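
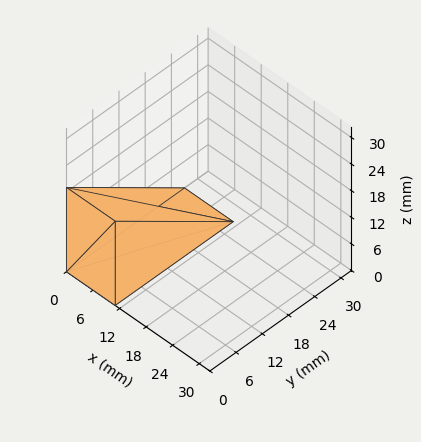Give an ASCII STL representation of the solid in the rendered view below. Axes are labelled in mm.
Reading the render: the shape is a wedge (ramp): 11 × 27 mm base, rising to 19 mm along the y=0 edge and sloping linearly to z=0 at y=27 (dimensions read to the nearest mm from the axis ticks). For the STL, each face is triangulated and given an outward normal.

solid part
  facet normal 0.0000 0.0000 -1.0000
    outer loop
      vertex 11.0 27.0 0.0
      vertex 11.0 0.0 0.0
      vertex 0.0 0.0 0.0
    endloop
  endfacet
  facet normal 0.0000 0.0000 -1.0000
    outer loop
      vertex 0.0 27.0 0.0
      vertex 11.0 27.0 0.0
      vertex 0.0 0.0 0.0
    endloop
  endfacet
  facet normal 0.0000 -1.0000 0.0000
    outer loop
      vertex 0.0 0.0 0.0
      vertex 11.0 0.0 0.0
      vertex 11.0 0.0 19.0
    endloop
  endfacet
  facet normal 0.0000 -1.0000 0.0000
    outer loop
      vertex 0.0 0.0 0.0
      vertex 11.0 0.0 19.0
      vertex 0.0 0.0 19.0
    endloop
  endfacet
  facet normal 0.0000 0.5755 0.8178
    outer loop
      vertex 0.0 0.0 19.0
      vertex 11.0 0.0 19.0
      vertex 11.0 27.0 0.0
    endloop
  endfacet
  facet normal 0.0000 0.5755 0.8178
    outer loop
      vertex 0.0 0.0 19.0
      vertex 11.0 27.0 0.0
      vertex 0.0 27.0 0.0
    endloop
  endfacet
  facet normal -1.0000 0.0000 0.0000
    outer loop
      vertex 0.0 0.0 19.0
      vertex 0.0 27.0 0.0
      vertex 0.0 0.0 0.0
    endloop
  endfacet
  facet normal 1.0000 0.0000 0.0000
    outer loop
      vertex 11.0 0.0 0.0
      vertex 11.0 27.0 0.0
      vertex 11.0 0.0 19.0
    endloop
  endfacet
endsolid part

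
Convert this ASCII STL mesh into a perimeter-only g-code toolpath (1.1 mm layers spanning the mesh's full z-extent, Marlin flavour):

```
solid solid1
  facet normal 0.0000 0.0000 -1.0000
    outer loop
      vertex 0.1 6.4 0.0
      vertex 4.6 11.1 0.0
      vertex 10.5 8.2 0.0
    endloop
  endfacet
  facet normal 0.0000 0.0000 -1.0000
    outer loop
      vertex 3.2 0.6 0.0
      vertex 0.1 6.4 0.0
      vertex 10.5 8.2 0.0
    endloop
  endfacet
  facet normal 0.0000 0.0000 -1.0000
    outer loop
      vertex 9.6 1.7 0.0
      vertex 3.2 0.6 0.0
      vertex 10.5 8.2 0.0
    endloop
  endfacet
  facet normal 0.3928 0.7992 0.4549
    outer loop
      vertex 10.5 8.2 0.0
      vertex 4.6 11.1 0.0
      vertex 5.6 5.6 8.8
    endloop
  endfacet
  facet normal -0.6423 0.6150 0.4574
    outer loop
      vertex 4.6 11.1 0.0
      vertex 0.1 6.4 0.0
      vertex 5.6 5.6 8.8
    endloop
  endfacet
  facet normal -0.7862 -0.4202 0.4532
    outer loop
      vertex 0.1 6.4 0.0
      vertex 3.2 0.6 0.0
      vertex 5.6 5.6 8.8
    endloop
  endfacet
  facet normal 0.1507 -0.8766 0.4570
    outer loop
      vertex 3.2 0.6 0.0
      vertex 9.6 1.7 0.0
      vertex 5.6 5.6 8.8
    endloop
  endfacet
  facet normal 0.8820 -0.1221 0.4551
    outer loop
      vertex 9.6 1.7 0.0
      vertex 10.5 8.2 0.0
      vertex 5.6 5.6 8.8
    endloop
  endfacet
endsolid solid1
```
; perimeter-only toolpath
G21 ; units = mm
G90 ; absolute positioning
G28 ; home
; layer 1
G0 Z1.1
G0 X9.9 Y7.9
G1 X4.7 Y10.4
G1 X0.8 Y6.3
G1 X3.5 Y1.2
G1 X9.1 Y2.2
G1 X9.9 Y7.9
; layer 2
G0 Z2.2
G0 X9.3 Y7.5
G1 X4.8 Y9.7
G1 X1.5 Y6.2
G1 X3.8 Y1.8
G1 X8.6 Y2.7
G1 X9.3 Y7.5
; layer 3
G0 Z3.3
G0 X8.7 Y7.2
G1 X5.0 Y9.0
G1 X2.2 Y6.1
G1 X4.1 Y2.5
G1 X8.1 Y3.2
G1 X8.7 Y7.2
; layer 4
G0 Z4.4
G0 X8.1 Y6.9
G1 X5.1 Y8.3
G1 X2.8 Y6.0
G1 X4.4 Y3.1
G1 X7.6 Y3.6
G1 X8.1 Y6.9
; layer 5
G0 Z5.5
G0 X7.4 Y6.6
G1 X5.2 Y7.7
G1 X3.5 Y5.9
G1 X4.7 Y3.7
G1 X7.1 Y4.1
G1 X7.4 Y6.6
; layer 6
G0 Z6.6
G0 X6.8 Y6.2
G1 X5.3 Y7.0
G1 X4.2 Y5.8
G1 X5.0 Y4.3
G1 X6.6 Y4.6
G1 X6.8 Y6.2
; layer 7
G0 Z7.7
G0 X6.2 Y5.9
G1 X5.5 Y6.3
G1 X4.9 Y5.7
G1 X5.3 Y5.0
G1 X6.1 Y5.1
G1 X6.2 Y5.9
M2 ; end

The solid is a regular 5-sided pyramid, base circumscribed radius ≈ 5.6 mm, apex at z ≈ 8.8 mm. Slicing at Δz = 1.1 mm — 8 equal slices spanning the solid's height, so layer i sits at z = i·h/8 — gives 7 non-empty perimeters. Each is a 5-segment closed polygon; G0 lifts to the layer z and rapids to the start vertex, then G1 traces the edges. The cross-section shrinks linearly with z (the slice at the apex is degenerate and omitted).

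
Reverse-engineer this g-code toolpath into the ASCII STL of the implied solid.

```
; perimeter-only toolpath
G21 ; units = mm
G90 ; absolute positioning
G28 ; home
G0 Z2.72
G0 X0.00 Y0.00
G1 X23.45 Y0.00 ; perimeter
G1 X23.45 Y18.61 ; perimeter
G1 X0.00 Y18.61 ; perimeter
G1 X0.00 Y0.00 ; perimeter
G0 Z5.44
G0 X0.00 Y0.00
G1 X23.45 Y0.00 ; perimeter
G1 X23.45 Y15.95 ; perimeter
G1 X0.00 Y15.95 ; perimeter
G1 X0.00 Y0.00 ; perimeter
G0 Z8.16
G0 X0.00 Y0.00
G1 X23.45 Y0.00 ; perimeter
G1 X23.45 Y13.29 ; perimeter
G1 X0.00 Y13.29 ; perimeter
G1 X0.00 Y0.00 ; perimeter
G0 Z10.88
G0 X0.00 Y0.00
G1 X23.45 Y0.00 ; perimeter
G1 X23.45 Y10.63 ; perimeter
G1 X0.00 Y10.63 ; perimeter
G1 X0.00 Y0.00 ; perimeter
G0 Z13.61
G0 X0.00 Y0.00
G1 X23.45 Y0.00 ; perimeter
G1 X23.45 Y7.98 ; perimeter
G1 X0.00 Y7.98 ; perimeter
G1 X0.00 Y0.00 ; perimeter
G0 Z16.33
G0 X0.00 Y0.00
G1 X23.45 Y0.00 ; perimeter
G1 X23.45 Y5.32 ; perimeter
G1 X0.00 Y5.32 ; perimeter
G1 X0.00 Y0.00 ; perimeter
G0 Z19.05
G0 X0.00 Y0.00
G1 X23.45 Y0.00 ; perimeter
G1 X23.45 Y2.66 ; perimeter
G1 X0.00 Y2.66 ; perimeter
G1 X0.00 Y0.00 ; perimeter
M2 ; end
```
solid part
  facet normal 0.0000 0.0000 -1.0000
    outer loop
      vertex 23.45 21.27 0.00
      vertex 23.45 0.00 0.00
      vertex 0.00 0.00 0.00
    endloop
  endfacet
  facet normal 0.0000 0.0000 -1.0000
    outer loop
      vertex 0.00 21.27 0.00
      vertex 23.45 21.27 0.00
      vertex 0.00 0.00 0.00
    endloop
  endfacet
  facet normal 0.0000 -1.0000 0.0000
    outer loop
      vertex 0.00 0.00 0.00
      vertex 23.45 0.00 0.00
      vertex 23.45 0.00 21.77
    endloop
  endfacet
  facet normal 0.0000 -1.0000 0.0000
    outer loop
      vertex 0.00 0.00 0.00
      vertex 23.45 0.00 21.77
      vertex 0.00 0.00 21.77
    endloop
  endfacet
  facet normal 0.0000 0.7153 0.6988
    outer loop
      vertex 0.00 0.00 21.77
      vertex 23.45 0.00 21.77
      vertex 23.45 21.27 0.00
    endloop
  endfacet
  facet normal 0.0000 0.7153 0.6988
    outer loop
      vertex 0.00 0.00 21.77
      vertex 23.45 21.27 0.00
      vertex 0.00 21.27 0.00
    endloop
  endfacet
  facet normal -1.0000 0.0000 0.0000
    outer loop
      vertex 0.00 0.00 21.77
      vertex 0.00 21.27 0.00
      vertex 0.00 0.00 0.00
    endloop
  endfacet
  facet normal 1.0000 0.0000 0.0000
    outer loop
      vertex 23.45 0.00 0.00
      vertex 23.45 21.27 0.00
      vertex 23.45 0.00 21.77
    endloop
  endfacet
endsolid part

The G0 Z moves step by Δz≈2.72 mm. The G1 loops shrink linearly with z, so the solid tapers from its base footprint up to z≈21.8. Closing with a flat bottom cap and the tapered top and triangulating gives 8 facets — a wedge (ramp): 23.4 × 21.3 mm base, rising to 21.8 mm along the y=0 edge and sloping linearly to z=0 at y=21.3.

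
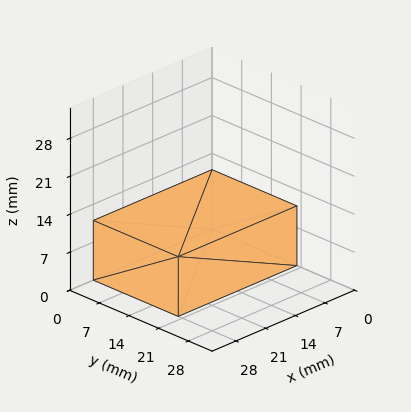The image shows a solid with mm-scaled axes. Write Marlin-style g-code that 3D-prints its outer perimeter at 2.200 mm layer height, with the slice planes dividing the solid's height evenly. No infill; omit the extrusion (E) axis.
Reading the render: the shape is a rectangular box, roughly 28 × 20 mm footprint and 11 mm tall (dimensions read to the nearest mm from the axis ticks). For the g-code, the solid's height is divided into equal slices at the stated Δz and each level perimeter traced with G1 moves after a G0 lift.

; perimeter-only toolpath
G21 ; units = mm
G90 ; absolute positioning
G28 ; home
; layer 1
G0 Z2.200
G0 X0.000 Y0.000
G1 X28.000 Y0.000
G1 X28.000 Y20.000
G1 X0.000 Y20.000
G1 X0.000 Y0.000
; layer 2
G0 Z4.400
G0 X0.000 Y0.000
G1 X28.000 Y0.000
G1 X28.000 Y20.000
G1 X0.000 Y20.000
G1 X0.000 Y0.000
; layer 3
G0 Z6.600
G0 X0.000 Y0.000
G1 X28.000 Y0.000
G1 X28.000 Y20.000
G1 X0.000 Y20.000
G1 X0.000 Y0.000
; layer 4
G0 Z8.800
G0 X0.000 Y0.000
G1 X28.000 Y0.000
G1 X28.000 Y20.000
G1 X0.000 Y20.000
G1 X0.000 Y0.000
; layer 5
G0 Z11.000
G0 X0.000 Y0.000
G1 X28.000 Y0.000
G1 X28.000 Y20.000
G1 X0.000 Y20.000
G1 X0.000 Y0.000
M2 ; end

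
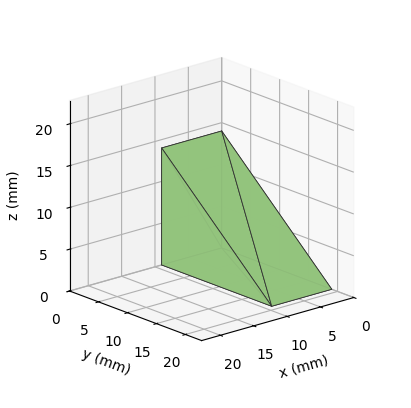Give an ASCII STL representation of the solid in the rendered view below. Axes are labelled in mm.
Reading the render: the shape is a wedge (ramp): 9 × 19 mm base, rising to 14 mm along the y=0 edge and sloping linearly to z=0 at y=19 (dimensions read to the nearest mm from the axis ticks). For the STL, each face is triangulated and given an outward normal.

solid part
  facet normal 0.0000 0.0000 -1.0000
    outer loop
      vertex 9.00 19.00 0.00
      vertex 9.00 0.00 0.00
      vertex 0.00 0.00 0.00
    endloop
  endfacet
  facet normal 0.0000 0.0000 -1.0000
    outer loop
      vertex 0.00 19.00 0.00
      vertex 9.00 19.00 0.00
      vertex 0.00 0.00 0.00
    endloop
  endfacet
  facet normal 0.0000 -1.0000 0.0000
    outer loop
      vertex 0.00 0.00 0.00
      vertex 9.00 0.00 0.00
      vertex 9.00 0.00 14.00
    endloop
  endfacet
  facet normal 0.0000 -1.0000 0.0000
    outer loop
      vertex 0.00 0.00 0.00
      vertex 9.00 0.00 14.00
      vertex 0.00 0.00 14.00
    endloop
  endfacet
  facet normal 0.0000 0.5932 0.8051
    outer loop
      vertex 0.00 0.00 14.00
      vertex 9.00 0.00 14.00
      vertex 9.00 19.00 0.00
    endloop
  endfacet
  facet normal 0.0000 0.5932 0.8051
    outer loop
      vertex 0.00 0.00 14.00
      vertex 9.00 19.00 0.00
      vertex 0.00 19.00 0.00
    endloop
  endfacet
  facet normal -1.0000 0.0000 0.0000
    outer loop
      vertex 0.00 0.00 14.00
      vertex 0.00 19.00 0.00
      vertex 0.00 0.00 0.00
    endloop
  endfacet
  facet normal 1.0000 0.0000 0.0000
    outer loop
      vertex 9.00 0.00 0.00
      vertex 9.00 19.00 0.00
      vertex 9.00 0.00 14.00
    endloop
  endfacet
endsolid part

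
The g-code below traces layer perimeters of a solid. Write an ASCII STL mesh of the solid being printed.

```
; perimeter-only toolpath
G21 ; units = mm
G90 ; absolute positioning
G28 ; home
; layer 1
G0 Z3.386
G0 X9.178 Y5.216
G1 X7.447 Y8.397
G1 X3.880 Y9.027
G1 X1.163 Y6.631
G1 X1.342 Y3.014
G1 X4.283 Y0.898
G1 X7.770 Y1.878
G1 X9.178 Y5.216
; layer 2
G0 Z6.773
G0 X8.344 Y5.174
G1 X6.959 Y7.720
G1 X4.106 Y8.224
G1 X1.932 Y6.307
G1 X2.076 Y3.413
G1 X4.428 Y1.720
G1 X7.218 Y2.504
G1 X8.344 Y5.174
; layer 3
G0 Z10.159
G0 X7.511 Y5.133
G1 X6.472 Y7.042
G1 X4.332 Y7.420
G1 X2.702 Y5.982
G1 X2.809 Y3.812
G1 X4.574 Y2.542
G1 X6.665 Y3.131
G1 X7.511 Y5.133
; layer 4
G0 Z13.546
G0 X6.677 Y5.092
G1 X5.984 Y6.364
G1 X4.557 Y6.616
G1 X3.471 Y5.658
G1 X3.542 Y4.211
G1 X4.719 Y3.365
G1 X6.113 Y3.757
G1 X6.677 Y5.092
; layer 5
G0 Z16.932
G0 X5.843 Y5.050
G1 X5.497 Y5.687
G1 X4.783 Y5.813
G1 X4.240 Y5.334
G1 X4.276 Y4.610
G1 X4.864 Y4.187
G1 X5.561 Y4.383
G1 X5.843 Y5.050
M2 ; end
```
solid part
  facet normal 0.0000 0.0000 -1.0000
    outer loop
      vertex 3.654 9.831 0.000
      vertex 7.934 9.075 0.000
      vertex 10.012 5.257 0.000
    endloop
  endfacet
  facet normal 0.0000 0.0000 -1.0000
    outer loop
      vertex 0.394 6.956 0.000
      vertex 3.654 9.831 0.000
      vertex 10.012 5.257 0.000
    endloop
  endfacet
  facet normal 0.0000 0.0000 -1.0000
    outer loop
      vertex 0.609 2.615 0.000
      vertex 0.394 6.956 0.000
      vertex 10.012 5.257 0.000
    endloop
  endfacet
  facet normal 0.0000 0.0000 -1.0000
    outer loop
      vertex 4.138 0.076 0.000
      vertex 0.609 2.615 0.000
      vertex 10.012 5.257 0.000
    endloop
  endfacet
  facet normal 0.0000 0.0000 -1.0000
    outer loop
      vertex 8.322 1.252 0.000
      vertex 4.138 0.076 0.000
      vertex 10.012 5.257 0.000
    endloop
  endfacet
  facet normal 0.8574 0.4667 0.2168
    outer loop
      vertex 10.012 5.257 0.000
      vertex 7.934 9.075 0.000
      vertex 5.009 5.009 20.319
    endloop
  endfacet
  facet normal 0.1698 0.9613 0.2168
    outer loop
      vertex 7.934 9.075 0.000
      vertex 3.654 9.831 0.000
      vertex 5.009 5.009 20.319
    endloop
  endfacet
  facet normal -0.6457 0.7322 0.2168
    outer loop
      vertex 3.654 9.831 0.000
      vertex 0.394 6.956 0.000
      vertex 5.009 5.009 20.319
    endloop
  endfacet
  facet normal -0.9750 -0.0483 0.2168
    outer loop
      vertex 0.394 6.956 0.000
      vertex 0.609 2.615 0.000
      vertex 5.009 5.009 20.319
    endloop
  endfacet
  facet normal -0.5701 -0.7924 0.2168
    outer loop
      vertex 0.609 2.615 0.000
      vertex 4.138 0.076 0.000
      vertex 5.009 5.009 20.319
    endloop
  endfacet
  facet normal 0.2641 -0.9398 0.2168
    outer loop
      vertex 4.138 0.076 0.000
      vertex 8.322 1.252 0.000
      vertex 5.009 5.009 20.319
    endloop
  endfacet
  facet normal 0.8994 -0.3795 0.2168
    outer loop
      vertex 8.322 1.252 0.000
      vertex 10.012 5.257 0.000
      vertex 5.009 5.009 20.319
    endloop
  endfacet
endsolid part

The G0 Z moves step by Δz≈3.386 mm. The G1 loops shrink linearly with z, so the solid tapers from its base footprint up to z≈20.3. Closing with a flat bottom cap and the tapered top and triangulating gives 12 facets — a regular 7-sided pyramid, base circumscribed radius ≈ 5.01 mm, apex at z ≈ 20.3 mm.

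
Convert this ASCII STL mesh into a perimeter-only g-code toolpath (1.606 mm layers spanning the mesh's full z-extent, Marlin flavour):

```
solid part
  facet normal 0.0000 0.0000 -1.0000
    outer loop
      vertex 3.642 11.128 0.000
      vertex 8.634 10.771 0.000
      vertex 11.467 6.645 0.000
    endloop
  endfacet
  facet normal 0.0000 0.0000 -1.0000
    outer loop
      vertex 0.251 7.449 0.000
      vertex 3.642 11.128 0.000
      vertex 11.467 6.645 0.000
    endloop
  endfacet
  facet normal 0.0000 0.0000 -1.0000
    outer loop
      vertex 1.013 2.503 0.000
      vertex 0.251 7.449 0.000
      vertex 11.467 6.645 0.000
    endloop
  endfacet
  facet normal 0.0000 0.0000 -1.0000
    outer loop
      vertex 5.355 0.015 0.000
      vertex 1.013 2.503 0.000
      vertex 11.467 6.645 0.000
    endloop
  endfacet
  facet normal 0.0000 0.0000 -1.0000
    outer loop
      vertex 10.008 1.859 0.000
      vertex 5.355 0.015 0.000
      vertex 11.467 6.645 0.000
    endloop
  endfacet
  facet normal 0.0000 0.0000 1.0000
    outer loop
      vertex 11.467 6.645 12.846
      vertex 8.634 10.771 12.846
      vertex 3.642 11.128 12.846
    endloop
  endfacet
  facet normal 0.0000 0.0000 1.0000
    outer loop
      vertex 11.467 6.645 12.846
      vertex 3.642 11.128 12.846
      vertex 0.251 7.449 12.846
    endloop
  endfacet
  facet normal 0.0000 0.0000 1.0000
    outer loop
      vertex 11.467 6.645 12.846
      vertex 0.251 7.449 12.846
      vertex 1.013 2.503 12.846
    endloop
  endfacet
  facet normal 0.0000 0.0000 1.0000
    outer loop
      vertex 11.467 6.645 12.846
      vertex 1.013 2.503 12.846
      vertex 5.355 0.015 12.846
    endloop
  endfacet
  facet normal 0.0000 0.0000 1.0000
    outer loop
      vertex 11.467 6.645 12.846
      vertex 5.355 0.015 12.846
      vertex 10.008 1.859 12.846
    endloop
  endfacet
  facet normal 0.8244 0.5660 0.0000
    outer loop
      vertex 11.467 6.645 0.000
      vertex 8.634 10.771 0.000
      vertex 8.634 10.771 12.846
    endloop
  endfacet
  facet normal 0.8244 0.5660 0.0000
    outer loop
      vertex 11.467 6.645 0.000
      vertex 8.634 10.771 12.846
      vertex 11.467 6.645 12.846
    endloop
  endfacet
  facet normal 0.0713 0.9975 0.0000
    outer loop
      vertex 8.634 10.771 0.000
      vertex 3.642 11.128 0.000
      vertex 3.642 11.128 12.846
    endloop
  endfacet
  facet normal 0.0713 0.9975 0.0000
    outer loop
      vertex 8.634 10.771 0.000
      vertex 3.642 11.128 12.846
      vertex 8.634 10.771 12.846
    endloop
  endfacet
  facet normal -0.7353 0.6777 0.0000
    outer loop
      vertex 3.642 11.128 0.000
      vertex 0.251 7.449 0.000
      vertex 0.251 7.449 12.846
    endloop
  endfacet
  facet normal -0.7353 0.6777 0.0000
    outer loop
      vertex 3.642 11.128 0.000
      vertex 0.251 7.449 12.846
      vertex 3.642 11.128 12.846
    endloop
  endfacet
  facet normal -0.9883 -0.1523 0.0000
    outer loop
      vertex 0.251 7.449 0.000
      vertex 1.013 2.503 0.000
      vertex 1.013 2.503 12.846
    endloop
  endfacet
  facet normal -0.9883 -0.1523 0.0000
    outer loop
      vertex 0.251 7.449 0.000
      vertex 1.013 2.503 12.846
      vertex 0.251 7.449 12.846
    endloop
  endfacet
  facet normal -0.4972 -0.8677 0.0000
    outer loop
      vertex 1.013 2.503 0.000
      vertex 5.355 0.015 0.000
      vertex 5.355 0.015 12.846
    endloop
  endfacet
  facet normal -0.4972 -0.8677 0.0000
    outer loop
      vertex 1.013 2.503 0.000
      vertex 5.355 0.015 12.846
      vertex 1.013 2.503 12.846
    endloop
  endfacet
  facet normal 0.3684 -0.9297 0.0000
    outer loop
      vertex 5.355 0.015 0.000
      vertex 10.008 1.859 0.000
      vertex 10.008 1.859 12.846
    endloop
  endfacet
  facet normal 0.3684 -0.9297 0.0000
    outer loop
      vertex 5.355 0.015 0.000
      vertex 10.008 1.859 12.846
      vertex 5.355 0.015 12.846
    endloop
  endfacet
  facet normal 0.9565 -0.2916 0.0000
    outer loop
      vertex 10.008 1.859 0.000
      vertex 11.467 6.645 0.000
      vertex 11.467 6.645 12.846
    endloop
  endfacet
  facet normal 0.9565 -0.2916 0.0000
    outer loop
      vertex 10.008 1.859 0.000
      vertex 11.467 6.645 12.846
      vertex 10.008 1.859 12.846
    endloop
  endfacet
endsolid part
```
; perimeter-only toolpath
G21 ; units = mm
G90 ; absolute positioning
G28 ; home
; layer 1
G0 Z1.606
G0 X11.467 Y6.645
G1 X8.634 Y10.771
G1 X3.642 Y11.128
G1 X0.251 Y7.449
G1 X1.013 Y2.503
G1 X5.355 Y0.015
G1 X10.008 Y1.859
G1 X11.467 Y6.645
; layer 2
G0 Z3.212
G0 X11.467 Y6.645
G1 X8.634 Y10.771
G1 X3.642 Y11.128
G1 X0.251 Y7.449
G1 X1.013 Y2.503
G1 X5.355 Y0.015
G1 X10.008 Y1.859
G1 X11.467 Y6.645
; layer 3
G0 Z4.817
G0 X11.467 Y6.645
G1 X8.634 Y10.771
G1 X3.642 Y11.128
G1 X0.251 Y7.449
G1 X1.013 Y2.503
G1 X5.355 Y0.015
G1 X10.008 Y1.859
G1 X11.467 Y6.645
; layer 4
G0 Z6.423
G0 X11.467 Y6.645
G1 X8.634 Y10.771
G1 X3.642 Y11.128
G1 X0.251 Y7.449
G1 X1.013 Y2.503
G1 X5.355 Y0.015
G1 X10.008 Y1.859
G1 X11.467 Y6.645
; layer 5
G0 Z8.029
G0 X11.467 Y6.645
G1 X8.634 Y10.771
G1 X3.642 Y11.128
G1 X0.251 Y7.449
G1 X1.013 Y2.503
G1 X5.355 Y0.015
G1 X10.008 Y1.859
G1 X11.467 Y6.645
; layer 6
G0 Z9.634
G0 X11.467 Y6.645
G1 X8.634 Y10.771
G1 X3.642 Y11.128
G1 X0.251 Y7.449
G1 X1.013 Y2.503
G1 X5.355 Y0.015
G1 X10.008 Y1.859
G1 X11.467 Y6.645
; layer 7
G0 Z11.240
G0 X11.467 Y6.645
G1 X8.634 Y10.771
G1 X3.642 Y11.128
G1 X0.251 Y7.449
G1 X1.013 Y2.503
G1 X5.355 Y0.015
G1 X10.008 Y1.859
G1 X11.467 Y6.645
; layer 8
G0 Z12.846
G0 X11.467 Y6.645
G1 X8.634 Y10.771
G1 X3.642 Y11.128
G1 X0.251 Y7.449
G1 X1.013 Y2.503
G1 X5.355 Y0.015
G1 X10.008 Y1.859
G1 X11.467 Y6.645
M2 ; end

The solid is a regular 7-sided prism (a cylinder approximated with 7 flat sides), circumscribed radius ≈ 5.77 mm, height ≈ 12.8 mm. Slicing at Δz = 1.606 mm — 8 equal slices spanning the solid's height, so layer i sits at z = i·h/8 — gives 8 non-empty perimeters. Each is a 7-segment closed polygon; G0 lifts to the layer z and rapids to the start vertex, then G1 traces the edges.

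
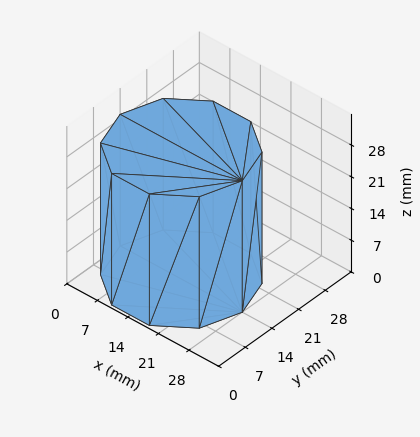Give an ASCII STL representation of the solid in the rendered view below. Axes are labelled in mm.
Reading the render: the shape is a regular 10-sided prism (a cylinder approximated with 10 flat sides), circumscribed radius ≈ 14 mm, height ≈ 29 mm (dimensions read to the nearest mm from the axis ticks). For the STL, each face is triangulated and given an outward normal.

solid part
  facet normal 0.0000 0.0000 -1.0000
    outer loop
      vertex 18.326 27.315 0.000
      vertex 25.326 22.229 0.000
      vertex 28.000 14.000 0.000
    endloop
  endfacet
  facet normal 0.0000 0.0000 -1.0000
    outer loop
      vertex 9.674 27.315 0.000
      vertex 18.326 27.315 0.000
      vertex 28.000 14.000 0.000
    endloop
  endfacet
  facet normal 0.0000 0.0000 -1.0000
    outer loop
      vertex 2.674 22.229 0.000
      vertex 9.674 27.315 0.000
      vertex 28.000 14.000 0.000
    endloop
  endfacet
  facet normal 0.0000 0.0000 -1.0000
    outer loop
      vertex 0.000 14.000 0.000
      vertex 2.674 22.229 0.000
      vertex 28.000 14.000 0.000
    endloop
  endfacet
  facet normal 0.0000 0.0000 -1.0000
    outer loop
      vertex 2.674 5.771 0.000
      vertex 0.000 14.000 0.000
      vertex 28.000 14.000 0.000
    endloop
  endfacet
  facet normal 0.0000 0.0000 -1.0000
    outer loop
      vertex 9.674 0.685 0.000
      vertex 2.674 5.771 0.000
      vertex 28.000 14.000 0.000
    endloop
  endfacet
  facet normal 0.0000 0.0000 -1.0000
    outer loop
      vertex 18.326 0.685 0.000
      vertex 9.674 0.685 0.000
      vertex 28.000 14.000 0.000
    endloop
  endfacet
  facet normal 0.0000 0.0000 -1.0000
    outer loop
      vertex 25.326 5.771 0.000
      vertex 18.326 0.685 0.000
      vertex 28.000 14.000 0.000
    endloop
  endfacet
  facet normal 0.0000 0.0000 1.0000
    outer loop
      vertex 28.000 14.000 29.000
      vertex 25.326 22.229 29.000
      vertex 18.326 27.315 29.000
    endloop
  endfacet
  facet normal 0.0000 0.0000 1.0000
    outer loop
      vertex 28.000 14.000 29.000
      vertex 18.326 27.315 29.000
      vertex 9.674 27.315 29.000
    endloop
  endfacet
  facet normal 0.0000 0.0000 1.0000
    outer loop
      vertex 28.000 14.000 29.000
      vertex 9.674 27.315 29.000
      vertex 2.674 22.229 29.000
    endloop
  endfacet
  facet normal 0.0000 0.0000 1.0000
    outer loop
      vertex 28.000 14.000 29.000
      vertex 2.674 22.229 29.000
      vertex 0.000 14.000 29.000
    endloop
  endfacet
  facet normal 0.0000 0.0000 1.0000
    outer loop
      vertex 28.000 14.000 29.000
      vertex 0.000 14.000 29.000
      vertex 2.674 5.771 29.000
    endloop
  endfacet
  facet normal 0.0000 0.0000 1.0000
    outer loop
      vertex 28.000 14.000 29.000
      vertex 2.674 5.771 29.000
      vertex 9.674 0.685 29.000
    endloop
  endfacet
  facet normal 0.0000 0.0000 1.0000
    outer loop
      vertex 28.000 14.000 29.000
      vertex 9.674 0.685 29.000
      vertex 18.326 0.685 29.000
    endloop
  endfacet
  facet normal 0.0000 0.0000 1.0000
    outer loop
      vertex 28.000 14.000 29.000
      vertex 18.326 0.685 29.000
      vertex 25.326 5.771 29.000
    endloop
  endfacet
  facet normal 0.9510 0.3090 0.0000
    outer loop
      vertex 28.000 14.000 0.000
      vertex 25.326 22.229 0.000
      vertex 25.326 22.229 29.000
    endloop
  endfacet
  facet normal 0.9510 0.3090 0.0000
    outer loop
      vertex 28.000 14.000 0.000
      vertex 25.326 22.229 29.000
      vertex 28.000 14.000 29.000
    endloop
  endfacet
  facet normal 0.5878 0.8090 0.0000
    outer loop
      vertex 25.326 22.229 0.000
      vertex 18.326 27.315 0.000
      vertex 18.326 27.315 29.000
    endloop
  endfacet
  facet normal 0.5878 0.8090 0.0000
    outer loop
      vertex 25.326 22.229 0.000
      vertex 18.326 27.315 29.000
      vertex 25.326 22.229 29.000
    endloop
  endfacet
  facet normal 0.0000 1.0000 0.0000
    outer loop
      vertex 18.326 27.315 0.000
      vertex 9.674 27.315 0.000
      vertex 9.674 27.315 29.000
    endloop
  endfacet
  facet normal 0.0000 1.0000 0.0000
    outer loop
      vertex 18.326 27.315 0.000
      vertex 9.674 27.315 29.000
      vertex 18.326 27.315 29.000
    endloop
  endfacet
  facet normal -0.5878 0.8090 0.0000
    outer loop
      vertex 9.674 27.315 0.000
      vertex 2.674 22.229 0.000
      vertex 2.674 22.229 29.000
    endloop
  endfacet
  facet normal -0.5878 0.8090 0.0000
    outer loop
      vertex 9.674 27.315 0.000
      vertex 2.674 22.229 29.000
      vertex 9.674 27.315 29.000
    endloop
  endfacet
  facet normal -0.9510 0.3090 0.0000
    outer loop
      vertex 2.674 22.229 0.000
      vertex 0.000 14.000 0.000
      vertex 0.000 14.000 29.000
    endloop
  endfacet
  facet normal -0.9510 0.3090 0.0000
    outer loop
      vertex 2.674 22.229 0.000
      vertex 0.000 14.000 29.000
      vertex 2.674 22.229 29.000
    endloop
  endfacet
  facet normal -0.9510 -0.3090 0.0000
    outer loop
      vertex 0.000 14.000 0.000
      vertex 2.674 5.771 0.000
      vertex 2.674 5.771 29.000
    endloop
  endfacet
  facet normal -0.9510 -0.3090 0.0000
    outer loop
      vertex 0.000 14.000 0.000
      vertex 2.674 5.771 29.000
      vertex 0.000 14.000 29.000
    endloop
  endfacet
  facet normal -0.5878 -0.8090 0.0000
    outer loop
      vertex 2.674 5.771 0.000
      vertex 9.674 0.685 0.000
      vertex 9.674 0.685 29.000
    endloop
  endfacet
  facet normal -0.5878 -0.8090 0.0000
    outer loop
      vertex 2.674 5.771 0.000
      vertex 9.674 0.685 29.000
      vertex 2.674 5.771 29.000
    endloop
  endfacet
  facet normal 0.0000 -1.0000 0.0000
    outer loop
      vertex 9.674 0.685 0.000
      vertex 18.326 0.685 0.000
      vertex 18.326 0.685 29.000
    endloop
  endfacet
  facet normal 0.0000 -1.0000 0.0000
    outer loop
      vertex 9.674 0.685 0.000
      vertex 18.326 0.685 29.000
      vertex 9.674 0.685 29.000
    endloop
  endfacet
  facet normal 0.5878 -0.8090 0.0000
    outer loop
      vertex 18.326 0.685 0.000
      vertex 25.326 5.771 0.000
      vertex 25.326 5.771 29.000
    endloop
  endfacet
  facet normal 0.5878 -0.8090 0.0000
    outer loop
      vertex 18.326 0.685 0.000
      vertex 25.326 5.771 29.000
      vertex 18.326 0.685 29.000
    endloop
  endfacet
  facet normal 0.9510 -0.3090 0.0000
    outer loop
      vertex 25.326 5.771 0.000
      vertex 28.000 14.000 0.000
      vertex 28.000 14.000 29.000
    endloop
  endfacet
  facet normal 0.9510 -0.3090 0.0000
    outer loop
      vertex 25.326 5.771 0.000
      vertex 28.000 14.000 29.000
      vertex 25.326 5.771 29.000
    endloop
  endfacet
endsolid part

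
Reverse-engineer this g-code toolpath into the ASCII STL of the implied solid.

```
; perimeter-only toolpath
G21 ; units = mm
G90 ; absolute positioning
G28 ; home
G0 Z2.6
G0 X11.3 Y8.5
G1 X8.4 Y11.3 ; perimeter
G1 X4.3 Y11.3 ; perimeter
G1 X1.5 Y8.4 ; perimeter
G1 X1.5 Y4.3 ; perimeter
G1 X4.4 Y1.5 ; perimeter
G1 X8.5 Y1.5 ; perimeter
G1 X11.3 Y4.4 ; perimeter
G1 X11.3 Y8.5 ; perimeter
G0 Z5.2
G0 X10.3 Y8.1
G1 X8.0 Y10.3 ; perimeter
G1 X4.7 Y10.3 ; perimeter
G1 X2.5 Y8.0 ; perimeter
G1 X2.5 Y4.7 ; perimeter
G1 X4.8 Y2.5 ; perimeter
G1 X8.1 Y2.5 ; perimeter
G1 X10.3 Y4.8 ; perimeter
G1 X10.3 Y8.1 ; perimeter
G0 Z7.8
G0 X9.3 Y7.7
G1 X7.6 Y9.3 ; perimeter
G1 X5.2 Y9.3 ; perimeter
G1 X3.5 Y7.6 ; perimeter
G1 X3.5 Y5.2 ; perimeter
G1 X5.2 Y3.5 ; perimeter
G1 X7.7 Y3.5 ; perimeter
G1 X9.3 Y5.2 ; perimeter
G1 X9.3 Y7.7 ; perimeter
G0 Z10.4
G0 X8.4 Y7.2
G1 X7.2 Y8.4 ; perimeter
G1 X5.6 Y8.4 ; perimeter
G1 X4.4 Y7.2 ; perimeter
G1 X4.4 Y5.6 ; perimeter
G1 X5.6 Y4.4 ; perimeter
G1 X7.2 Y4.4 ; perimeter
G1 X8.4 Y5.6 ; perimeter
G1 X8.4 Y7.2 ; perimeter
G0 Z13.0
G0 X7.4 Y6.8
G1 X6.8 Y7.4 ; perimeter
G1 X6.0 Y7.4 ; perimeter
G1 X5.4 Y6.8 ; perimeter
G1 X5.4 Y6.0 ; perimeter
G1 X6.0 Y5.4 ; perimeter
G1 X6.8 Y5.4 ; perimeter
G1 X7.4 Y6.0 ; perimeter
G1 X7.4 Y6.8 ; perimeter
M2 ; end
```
solid part
  facet normal 0.0000 0.0000 -1.0000
    outer loop
      vertex 3.9 12.3 0.0
      vertex 8.8 12.3 0.0
      vertex 12.3 8.9 0.0
    endloop
  endfacet
  facet normal 0.0000 0.0000 -1.0000
    outer loop
      vertex 0.5 8.8 0.0
      vertex 3.9 12.3 0.0
      vertex 12.3 8.9 0.0
    endloop
  endfacet
  facet normal 0.0000 0.0000 -1.0000
    outer loop
      vertex 0.5 3.9 0.0
      vertex 0.5 8.8 0.0
      vertex 12.3 8.9 0.0
    endloop
  endfacet
  facet normal 0.0000 0.0000 -1.0000
    outer loop
      vertex 4.0 0.5 0.0
      vertex 0.5 3.9 0.0
      vertex 12.3 8.9 0.0
    endloop
  endfacet
  facet normal 0.0000 0.0000 -1.0000
    outer loop
      vertex 8.9 0.5 0.0
      vertex 4.0 0.5 0.0
      vertex 12.3 8.9 0.0
    endloop
  endfacet
  facet normal 0.0000 0.0000 -1.0000
    outer loop
      vertex 12.3 4.0 0.0
      vertex 8.9 0.5 0.0
      vertex 12.3 8.9 0.0
    endloop
  endfacet
  facet normal 0.6517 0.6708 0.3540
    outer loop
      vertex 12.3 8.9 0.0
      vertex 8.8 12.3 0.0
      vertex 6.4 6.4 15.6
    endloop
  endfacet
  facet normal 0.0000 0.9353 0.3538
    outer loop
      vertex 8.8 12.3 0.0
      vertex 3.9 12.3 0.0
      vertex 6.4 6.4 15.6
    endloop
  endfacet
  facet normal -0.6708 0.6517 0.3540
    outer loop
      vertex 3.9 12.3 0.0
      vertex 0.5 8.8 0.0
      vertex 6.4 6.4 15.6
    endloop
  endfacet
  facet normal -0.9353 0.0000 0.3538
    outer loop
      vertex 0.5 8.8 0.0
      vertex 0.5 3.9 0.0
      vertex 6.4 6.4 15.6
    endloop
  endfacet
  facet normal -0.6517 -0.6708 0.3540
    outer loop
      vertex 0.5 3.9 0.0
      vertex 4.0 0.5 0.0
      vertex 6.4 6.4 15.6
    endloop
  endfacet
  facet normal 0.0000 -0.9353 0.3538
    outer loop
      vertex 4.0 0.5 0.0
      vertex 8.9 0.5 0.0
      vertex 6.4 6.4 15.6
    endloop
  endfacet
  facet normal 0.6708 -0.6517 0.3540
    outer loop
      vertex 8.9 0.5 0.0
      vertex 12.3 4.0 0.0
      vertex 6.4 6.4 15.6
    endloop
  endfacet
  facet normal 0.9353 0.0000 0.3538
    outer loop
      vertex 12.3 4.0 0.0
      vertex 12.3 8.9 0.0
      vertex 6.4 6.4 15.6
    endloop
  endfacet
endsolid part

The G0 Z moves step by Δz≈2.6 mm. The G1 loops shrink linearly with z, so the solid tapers from its base footprint up to z≈15.6. Closing with a flat bottom cap and the tapered top and triangulating gives 14 facets — a regular 8-sided pyramid, base circumscribed radius ≈ 6.4 mm, apex at z ≈ 15.6 mm.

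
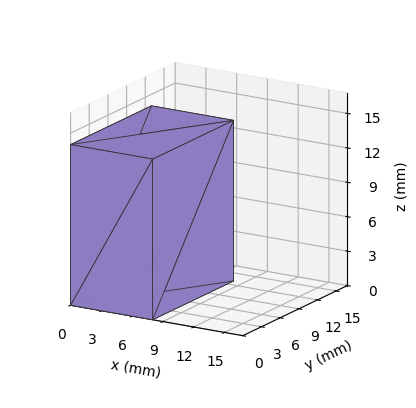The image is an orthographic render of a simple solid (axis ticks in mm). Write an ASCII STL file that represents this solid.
Reading the render: the shape is a rectangular box, roughly 8 × 13 mm footprint and 14 mm tall (dimensions read to the nearest mm from the axis ticks). For the STL, each face is triangulated and given an outward normal.

solid part
  facet normal 0.0000 0.0000 -1.0000
    outer loop
      vertex 8.00 13.00 0.00
      vertex 8.00 0.00 0.00
      vertex 0.00 0.00 0.00
    endloop
  endfacet
  facet normal 0.0000 0.0000 -1.0000
    outer loop
      vertex 0.00 13.00 0.00
      vertex 8.00 13.00 0.00
      vertex 0.00 0.00 0.00
    endloop
  endfacet
  facet normal 0.0000 0.0000 1.0000
    outer loop
      vertex 0.00 0.00 14.00
      vertex 8.00 0.00 14.00
      vertex 8.00 13.00 14.00
    endloop
  endfacet
  facet normal 0.0000 0.0000 1.0000
    outer loop
      vertex 0.00 0.00 14.00
      vertex 8.00 13.00 14.00
      vertex 0.00 13.00 14.00
    endloop
  endfacet
  facet normal 0.0000 -1.0000 0.0000
    outer loop
      vertex 0.00 0.00 0.00
      vertex 8.00 0.00 0.00
      vertex 8.00 0.00 14.00
    endloop
  endfacet
  facet normal 0.0000 -1.0000 0.0000
    outer loop
      vertex 0.00 0.00 0.00
      vertex 8.00 0.00 14.00
      vertex 0.00 0.00 14.00
    endloop
  endfacet
  facet normal 0.0000 1.0000 0.0000
    outer loop
      vertex 8.00 13.00 14.00
      vertex 8.00 13.00 0.00
      vertex 0.00 13.00 0.00
    endloop
  endfacet
  facet normal 0.0000 1.0000 0.0000
    outer loop
      vertex 0.00 13.00 14.00
      vertex 8.00 13.00 14.00
      vertex 0.00 13.00 0.00
    endloop
  endfacet
  facet normal -1.0000 0.0000 0.0000
    outer loop
      vertex 0.00 13.00 14.00
      vertex 0.00 13.00 0.00
      vertex 0.00 0.00 0.00
    endloop
  endfacet
  facet normal -1.0000 0.0000 0.0000
    outer loop
      vertex 0.00 0.00 14.00
      vertex 0.00 13.00 14.00
      vertex 0.00 0.00 0.00
    endloop
  endfacet
  facet normal 1.0000 0.0000 0.0000
    outer loop
      vertex 8.00 0.00 0.00
      vertex 8.00 13.00 0.00
      vertex 8.00 13.00 14.00
    endloop
  endfacet
  facet normal 1.0000 0.0000 0.0000
    outer loop
      vertex 8.00 0.00 0.00
      vertex 8.00 13.00 14.00
      vertex 8.00 0.00 14.00
    endloop
  endfacet
endsolid part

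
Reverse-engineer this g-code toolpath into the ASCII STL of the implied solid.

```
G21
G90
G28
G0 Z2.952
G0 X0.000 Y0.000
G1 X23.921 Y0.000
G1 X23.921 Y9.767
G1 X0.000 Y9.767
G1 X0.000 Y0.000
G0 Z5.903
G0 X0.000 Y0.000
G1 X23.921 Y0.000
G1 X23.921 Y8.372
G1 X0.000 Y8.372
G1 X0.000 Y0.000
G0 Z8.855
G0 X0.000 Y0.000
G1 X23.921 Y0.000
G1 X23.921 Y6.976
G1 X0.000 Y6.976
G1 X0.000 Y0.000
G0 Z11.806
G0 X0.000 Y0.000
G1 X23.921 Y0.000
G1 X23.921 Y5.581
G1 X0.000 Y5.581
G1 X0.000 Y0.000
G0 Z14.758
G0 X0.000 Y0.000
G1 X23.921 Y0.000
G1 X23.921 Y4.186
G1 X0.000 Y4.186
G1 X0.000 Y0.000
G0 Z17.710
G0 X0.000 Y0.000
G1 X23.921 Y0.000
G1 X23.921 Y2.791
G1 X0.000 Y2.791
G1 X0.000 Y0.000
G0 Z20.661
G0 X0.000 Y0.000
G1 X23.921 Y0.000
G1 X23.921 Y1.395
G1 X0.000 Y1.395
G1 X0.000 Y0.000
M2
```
solid part
  facet normal 0.0000 0.0000 -1.0000
    outer loop
      vertex 23.921 11.162 0.000
      vertex 23.921 0.000 0.000
      vertex 0.000 0.000 0.000
    endloop
  endfacet
  facet normal 0.0000 0.0000 -1.0000
    outer loop
      vertex 0.000 11.162 0.000
      vertex 23.921 11.162 0.000
      vertex 0.000 0.000 0.000
    endloop
  endfacet
  facet normal 0.0000 -1.0000 0.0000
    outer loop
      vertex 0.000 0.000 0.000
      vertex 23.921 0.000 0.000
      vertex 23.921 0.000 23.613
    endloop
  endfacet
  facet normal 0.0000 -1.0000 0.0000
    outer loop
      vertex 0.000 0.000 0.000
      vertex 23.921 0.000 23.613
      vertex 0.000 0.000 23.613
    endloop
  endfacet
  facet normal 0.0000 0.9041 0.4274
    outer loop
      vertex 0.000 0.000 23.613
      vertex 23.921 0.000 23.613
      vertex 23.921 11.162 0.000
    endloop
  endfacet
  facet normal 0.0000 0.9041 0.4274
    outer loop
      vertex 0.000 0.000 23.613
      vertex 23.921 11.162 0.000
      vertex 0.000 11.162 0.000
    endloop
  endfacet
  facet normal -1.0000 0.0000 0.0000
    outer loop
      vertex 0.000 0.000 23.613
      vertex 0.000 11.162 0.000
      vertex 0.000 0.000 0.000
    endloop
  endfacet
  facet normal 1.0000 0.0000 0.0000
    outer loop
      vertex 23.921 0.000 0.000
      vertex 23.921 11.162 0.000
      vertex 23.921 0.000 23.613
    endloop
  endfacet
endsolid part

The G0 Z moves step by Δz≈2.952 mm. The G1 loops shrink linearly with z, so the solid tapers from its base footprint up to z≈23.6. Closing with a flat bottom cap and the tapered top and triangulating gives 8 facets — a wedge (ramp): 23.9 × 11.2 mm base, rising to 23.6 mm along the y=0 edge and sloping linearly to z=0 at y=11.2.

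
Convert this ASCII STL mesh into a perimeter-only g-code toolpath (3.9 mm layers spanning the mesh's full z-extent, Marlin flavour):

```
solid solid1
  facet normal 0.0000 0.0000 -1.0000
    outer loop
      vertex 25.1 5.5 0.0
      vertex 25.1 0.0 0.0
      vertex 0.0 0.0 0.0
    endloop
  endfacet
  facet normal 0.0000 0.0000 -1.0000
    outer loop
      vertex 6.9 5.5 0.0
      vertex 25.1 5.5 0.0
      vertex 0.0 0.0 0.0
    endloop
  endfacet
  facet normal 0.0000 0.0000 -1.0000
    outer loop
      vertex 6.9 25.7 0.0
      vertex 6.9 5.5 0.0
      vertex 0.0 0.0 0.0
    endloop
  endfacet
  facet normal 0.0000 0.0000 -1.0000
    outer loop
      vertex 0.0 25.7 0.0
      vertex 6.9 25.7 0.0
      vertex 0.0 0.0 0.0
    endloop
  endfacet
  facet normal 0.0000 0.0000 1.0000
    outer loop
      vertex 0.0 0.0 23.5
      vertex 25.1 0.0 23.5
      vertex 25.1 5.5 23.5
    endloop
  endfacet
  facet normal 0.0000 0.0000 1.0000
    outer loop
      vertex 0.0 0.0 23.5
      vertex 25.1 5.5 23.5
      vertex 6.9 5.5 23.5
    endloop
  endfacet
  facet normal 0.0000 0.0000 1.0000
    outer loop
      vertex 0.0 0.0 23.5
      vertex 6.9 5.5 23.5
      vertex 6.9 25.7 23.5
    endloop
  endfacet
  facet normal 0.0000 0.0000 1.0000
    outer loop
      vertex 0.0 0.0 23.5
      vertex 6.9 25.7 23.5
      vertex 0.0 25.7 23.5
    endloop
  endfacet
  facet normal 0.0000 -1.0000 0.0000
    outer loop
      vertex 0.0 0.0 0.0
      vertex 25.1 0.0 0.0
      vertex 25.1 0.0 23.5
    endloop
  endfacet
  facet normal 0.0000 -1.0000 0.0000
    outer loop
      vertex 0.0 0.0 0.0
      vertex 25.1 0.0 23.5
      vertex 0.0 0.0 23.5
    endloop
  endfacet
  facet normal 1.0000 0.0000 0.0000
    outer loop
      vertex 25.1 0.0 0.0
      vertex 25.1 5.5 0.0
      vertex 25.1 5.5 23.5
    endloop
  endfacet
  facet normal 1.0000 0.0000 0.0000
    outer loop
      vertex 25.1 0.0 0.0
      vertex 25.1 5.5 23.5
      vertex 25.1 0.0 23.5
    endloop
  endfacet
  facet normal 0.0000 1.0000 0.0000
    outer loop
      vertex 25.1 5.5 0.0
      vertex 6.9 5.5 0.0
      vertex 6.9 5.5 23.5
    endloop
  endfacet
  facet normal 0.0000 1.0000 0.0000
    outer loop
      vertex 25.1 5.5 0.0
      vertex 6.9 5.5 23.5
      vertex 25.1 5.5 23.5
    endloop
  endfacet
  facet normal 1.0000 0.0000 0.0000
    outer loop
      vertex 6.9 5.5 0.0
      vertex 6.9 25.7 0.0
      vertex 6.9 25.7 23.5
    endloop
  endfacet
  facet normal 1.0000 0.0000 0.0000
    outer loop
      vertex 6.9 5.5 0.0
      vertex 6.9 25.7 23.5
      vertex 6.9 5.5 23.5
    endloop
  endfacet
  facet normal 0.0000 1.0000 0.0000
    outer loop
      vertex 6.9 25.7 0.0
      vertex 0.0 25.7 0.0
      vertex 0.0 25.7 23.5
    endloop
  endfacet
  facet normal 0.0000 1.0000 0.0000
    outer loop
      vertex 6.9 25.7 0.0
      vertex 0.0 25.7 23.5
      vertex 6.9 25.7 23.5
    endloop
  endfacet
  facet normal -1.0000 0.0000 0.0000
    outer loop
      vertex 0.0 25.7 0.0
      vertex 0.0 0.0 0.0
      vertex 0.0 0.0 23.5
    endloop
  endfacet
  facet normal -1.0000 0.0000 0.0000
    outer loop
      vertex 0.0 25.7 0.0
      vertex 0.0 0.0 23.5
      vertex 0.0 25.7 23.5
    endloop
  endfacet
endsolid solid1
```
; perimeter-only toolpath
G21 ; units = mm
G90 ; absolute positioning
G28 ; home
; layer 1
G0 Z3.9
G0 X0.0 Y0.0
G1 X25.1 Y0.0
G1 X25.1 Y5.5
G1 X6.9 Y5.5
G1 X6.9 Y25.7
G1 X0.0 Y25.7
G1 X0.0 Y0.0
; layer 2
G0 Z7.8
G0 X0.0 Y0.0
G1 X25.1 Y0.0
G1 X25.1 Y5.5
G1 X6.9 Y5.5
G1 X6.9 Y25.7
G1 X0.0 Y25.7
G1 X0.0 Y0.0
; layer 3
G0 Z11.8
G0 X0.0 Y0.0
G1 X25.1 Y0.0
G1 X25.1 Y5.5
G1 X6.9 Y5.5
G1 X6.9 Y25.7
G1 X0.0 Y25.7
G1 X0.0 Y0.0
; layer 4
G0 Z15.7
G0 X0.0 Y0.0
G1 X25.1 Y0.0
G1 X25.1 Y5.5
G1 X6.9 Y5.5
G1 X6.9 Y25.7
G1 X0.0 Y25.7
G1 X0.0 Y0.0
; layer 5
G0 Z19.6
G0 X0.0 Y0.0
G1 X25.1 Y0.0
G1 X25.1 Y5.5
G1 X6.9 Y5.5
G1 X6.9 Y25.7
G1 X0.0 Y25.7
G1 X0.0 Y0.0
; layer 6
G0 Z23.5
G0 X0.0 Y0.0
G1 X25.1 Y0.0
G1 X25.1 Y5.5
G1 X6.9 Y5.5
G1 X6.9 Y25.7
G1 X0.0 Y25.7
G1 X0.0 Y0.0
M2 ; end

The solid is an L-shaped prism: outer 25.1 × 25.7 mm, arm thicknesses ≈ 5.5 mm (horizontal) and 6.9 mm (vertical), extruded 23.5 mm in z. Slicing at Δz = 3.9 mm — 6 equal slices spanning the solid's height, so layer i sits at z = i·h/6 — gives 6 non-empty perimeters. Each is a 6-segment closed polygon; G0 lifts to the layer z and rapids to the start vertex, then G1 traces the edges.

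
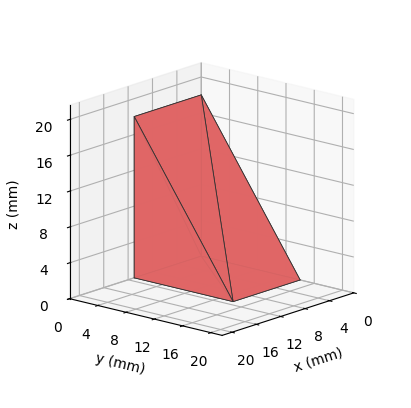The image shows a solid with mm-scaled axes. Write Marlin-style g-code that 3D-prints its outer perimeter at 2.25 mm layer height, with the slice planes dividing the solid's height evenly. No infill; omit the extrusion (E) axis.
Reading the render: the shape is a wedge (ramp): 11 × 14 mm base, rising to 18 mm along the y=0 edge and sloping linearly to z=0 at y=14 (dimensions read to the nearest mm from the axis ticks). For the g-code, the solid's height is divided into equal slices at the stated Δz and each level perimeter traced with G1 moves after a G0 lift.

; perimeter-only toolpath
G21 ; units = mm
G90 ; absolute positioning
G28 ; home
; layer 1
G0 Z2.25
G0 X0.00 Y0.00
G1 X11.00 Y0.00
G1 X11.00 Y12.25
G1 X0.00 Y12.25
G1 X0.00 Y0.00
; layer 2
G0 Z4.50
G0 X0.00 Y0.00
G1 X11.00 Y0.00
G1 X11.00 Y10.50
G1 X0.00 Y10.50
G1 X0.00 Y0.00
; layer 3
G0 Z6.75
G0 X0.00 Y0.00
G1 X11.00 Y0.00
G1 X11.00 Y8.75
G1 X0.00 Y8.75
G1 X0.00 Y0.00
; layer 4
G0 Z9.00
G0 X0.00 Y0.00
G1 X11.00 Y0.00
G1 X11.00 Y7.00
G1 X0.00 Y7.00
G1 X0.00 Y0.00
; layer 5
G0 Z11.25
G0 X0.00 Y0.00
G1 X11.00 Y0.00
G1 X11.00 Y5.25
G1 X0.00 Y5.25
G1 X0.00 Y0.00
; layer 6
G0 Z13.50
G0 X0.00 Y0.00
G1 X11.00 Y0.00
G1 X11.00 Y3.50
G1 X0.00 Y3.50
G1 X0.00 Y0.00
; layer 7
G0 Z15.75
G0 X0.00 Y0.00
G1 X11.00 Y0.00
G1 X11.00 Y1.75
G1 X0.00 Y1.75
G1 X0.00 Y0.00
M2 ; end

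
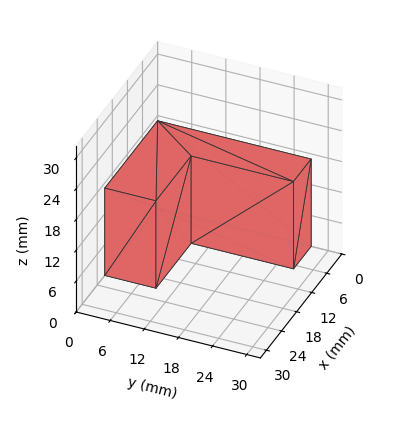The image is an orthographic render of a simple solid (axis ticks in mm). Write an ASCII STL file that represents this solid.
Reading the render: the shape is an L-shaped prism: outer 21 × 27 mm, arm thicknesses ≈ 9 mm (horizontal) and 7 mm (vertical), extruded 17 mm in z (dimensions read to the nearest mm from the axis ticks). For the STL, each face is triangulated and given an outward normal.

solid part
  facet normal 0.0000 0.0000 -1.0000
    outer loop
      vertex 21.000 9.000 0.000
      vertex 21.000 0.000 0.000
      vertex 0.000 0.000 0.000
    endloop
  endfacet
  facet normal 0.0000 0.0000 -1.0000
    outer loop
      vertex 7.000 9.000 0.000
      vertex 21.000 9.000 0.000
      vertex 0.000 0.000 0.000
    endloop
  endfacet
  facet normal 0.0000 0.0000 -1.0000
    outer loop
      vertex 7.000 27.000 0.000
      vertex 7.000 9.000 0.000
      vertex 0.000 0.000 0.000
    endloop
  endfacet
  facet normal 0.0000 0.0000 -1.0000
    outer loop
      vertex 0.000 27.000 0.000
      vertex 7.000 27.000 0.000
      vertex 0.000 0.000 0.000
    endloop
  endfacet
  facet normal 0.0000 0.0000 1.0000
    outer loop
      vertex 0.000 0.000 17.000
      vertex 21.000 0.000 17.000
      vertex 21.000 9.000 17.000
    endloop
  endfacet
  facet normal 0.0000 0.0000 1.0000
    outer loop
      vertex 0.000 0.000 17.000
      vertex 21.000 9.000 17.000
      vertex 7.000 9.000 17.000
    endloop
  endfacet
  facet normal 0.0000 0.0000 1.0000
    outer loop
      vertex 0.000 0.000 17.000
      vertex 7.000 9.000 17.000
      vertex 7.000 27.000 17.000
    endloop
  endfacet
  facet normal 0.0000 0.0000 1.0000
    outer loop
      vertex 0.000 0.000 17.000
      vertex 7.000 27.000 17.000
      vertex 0.000 27.000 17.000
    endloop
  endfacet
  facet normal 0.0000 -1.0000 0.0000
    outer loop
      vertex 0.000 0.000 0.000
      vertex 21.000 0.000 0.000
      vertex 21.000 0.000 17.000
    endloop
  endfacet
  facet normal 0.0000 -1.0000 0.0000
    outer loop
      vertex 0.000 0.000 0.000
      vertex 21.000 0.000 17.000
      vertex 0.000 0.000 17.000
    endloop
  endfacet
  facet normal 1.0000 0.0000 0.0000
    outer loop
      vertex 21.000 0.000 0.000
      vertex 21.000 9.000 0.000
      vertex 21.000 9.000 17.000
    endloop
  endfacet
  facet normal 1.0000 0.0000 0.0000
    outer loop
      vertex 21.000 0.000 0.000
      vertex 21.000 9.000 17.000
      vertex 21.000 0.000 17.000
    endloop
  endfacet
  facet normal 0.0000 1.0000 0.0000
    outer loop
      vertex 21.000 9.000 0.000
      vertex 7.000 9.000 0.000
      vertex 7.000 9.000 17.000
    endloop
  endfacet
  facet normal 0.0000 1.0000 0.0000
    outer loop
      vertex 21.000 9.000 0.000
      vertex 7.000 9.000 17.000
      vertex 21.000 9.000 17.000
    endloop
  endfacet
  facet normal 1.0000 0.0000 0.0000
    outer loop
      vertex 7.000 9.000 0.000
      vertex 7.000 27.000 0.000
      vertex 7.000 27.000 17.000
    endloop
  endfacet
  facet normal 1.0000 0.0000 0.0000
    outer loop
      vertex 7.000 9.000 0.000
      vertex 7.000 27.000 17.000
      vertex 7.000 9.000 17.000
    endloop
  endfacet
  facet normal 0.0000 1.0000 0.0000
    outer loop
      vertex 7.000 27.000 0.000
      vertex 0.000 27.000 0.000
      vertex 0.000 27.000 17.000
    endloop
  endfacet
  facet normal 0.0000 1.0000 0.0000
    outer loop
      vertex 7.000 27.000 0.000
      vertex 0.000 27.000 17.000
      vertex 7.000 27.000 17.000
    endloop
  endfacet
  facet normal -1.0000 0.0000 0.0000
    outer loop
      vertex 0.000 27.000 0.000
      vertex 0.000 0.000 0.000
      vertex 0.000 0.000 17.000
    endloop
  endfacet
  facet normal -1.0000 0.0000 0.0000
    outer loop
      vertex 0.000 27.000 0.000
      vertex 0.000 0.000 17.000
      vertex 0.000 27.000 17.000
    endloop
  endfacet
endsolid part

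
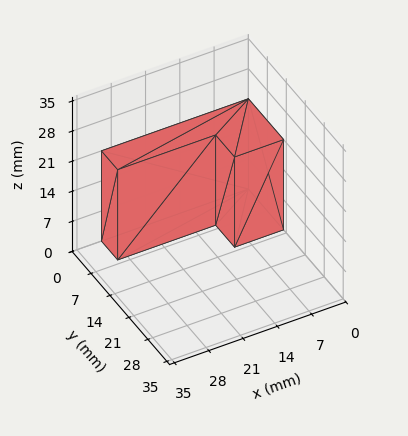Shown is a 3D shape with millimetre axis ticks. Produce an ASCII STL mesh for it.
Reading the render: the shape is an L-shaped prism: outer 30 × 13 mm, arm thicknesses ≈ 6 mm (horizontal) and 10 mm (vertical), extruded 21 mm in z (dimensions read to the nearest mm from the axis ticks). For the STL, each face is triangulated and given an outward normal.

solid part
  facet normal 0.0000 0.0000 -1.0000
    outer loop
      vertex 30.0 6.0 0.0
      vertex 30.0 0.0 0.0
      vertex 0.0 0.0 0.0
    endloop
  endfacet
  facet normal 0.0000 0.0000 -1.0000
    outer loop
      vertex 10.0 6.0 0.0
      vertex 30.0 6.0 0.0
      vertex 0.0 0.0 0.0
    endloop
  endfacet
  facet normal 0.0000 0.0000 -1.0000
    outer loop
      vertex 10.0 13.0 0.0
      vertex 10.0 6.0 0.0
      vertex 0.0 0.0 0.0
    endloop
  endfacet
  facet normal 0.0000 0.0000 -1.0000
    outer loop
      vertex 0.0 13.0 0.0
      vertex 10.0 13.0 0.0
      vertex 0.0 0.0 0.0
    endloop
  endfacet
  facet normal 0.0000 0.0000 1.0000
    outer loop
      vertex 0.0 0.0 21.0
      vertex 30.0 0.0 21.0
      vertex 30.0 6.0 21.0
    endloop
  endfacet
  facet normal 0.0000 0.0000 1.0000
    outer loop
      vertex 0.0 0.0 21.0
      vertex 30.0 6.0 21.0
      vertex 10.0 6.0 21.0
    endloop
  endfacet
  facet normal 0.0000 0.0000 1.0000
    outer loop
      vertex 0.0 0.0 21.0
      vertex 10.0 6.0 21.0
      vertex 10.0 13.0 21.0
    endloop
  endfacet
  facet normal 0.0000 0.0000 1.0000
    outer loop
      vertex 0.0 0.0 21.0
      vertex 10.0 13.0 21.0
      vertex 0.0 13.0 21.0
    endloop
  endfacet
  facet normal 0.0000 -1.0000 0.0000
    outer loop
      vertex 0.0 0.0 0.0
      vertex 30.0 0.0 0.0
      vertex 30.0 0.0 21.0
    endloop
  endfacet
  facet normal 0.0000 -1.0000 0.0000
    outer loop
      vertex 0.0 0.0 0.0
      vertex 30.0 0.0 21.0
      vertex 0.0 0.0 21.0
    endloop
  endfacet
  facet normal 1.0000 0.0000 0.0000
    outer loop
      vertex 30.0 0.0 0.0
      vertex 30.0 6.0 0.0
      vertex 30.0 6.0 21.0
    endloop
  endfacet
  facet normal 1.0000 0.0000 0.0000
    outer loop
      vertex 30.0 0.0 0.0
      vertex 30.0 6.0 21.0
      vertex 30.0 0.0 21.0
    endloop
  endfacet
  facet normal 0.0000 1.0000 0.0000
    outer loop
      vertex 30.0 6.0 0.0
      vertex 10.0 6.0 0.0
      vertex 10.0 6.0 21.0
    endloop
  endfacet
  facet normal 0.0000 1.0000 0.0000
    outer loop
      vertex 30.0 6.0 0.0
      vertex 10.0 6.0 21.0
      vertex 30.0 6.0 21.0
    endloop
  endfacet
  facet normal 1.0000 0.0000 0.0000
    outer loop
      vertex 10.0 6.0 0.0
      vertex 10.0 13.0 0.0
      vertex 10.0 13.0 21.0
    endloop
  endfacet
  facet normal 1.0000 0.0000 0.0000
    outer loop
      vertex 10.0 6.0 0.0
      vertex 10.0 13.0 21.0
      vertex 10.0 6.0 21.0
    endloop
  endfacet
  facet normal 0.0000 1.0000 0.0000
    outer loop
      vertex 10.0 13.0 0.0
      vertex 0.0 13.0 0.0
      vertex 0.0 13.0 21.0
    endloop
  endfacet
  facet normal 0.0000 1.0000 0.0000
    outer loop
      vertex 10.0 13.0 0.0
      vertex 0.0 13.0 21.0
      vertex 10.0 13.0 21.0
    endloop
  endfacet
  facet normal -1.0000 0.0000 0.0000
    outer loop
      vertex 0.0 13.0 0.0
      vertex 0.0 0.0 0.0
      vertex 0.0 0.0 21.0
    endloop
  endfacet
  facet normal -1.0000 0.0000 0.0000
    outer loop
      vertex 0.0 13.0 0.0
      vertex 0.0 0.0 21.0
      vertex 0.0 13.0 21.0
    endloop
  endfacet
endsolid part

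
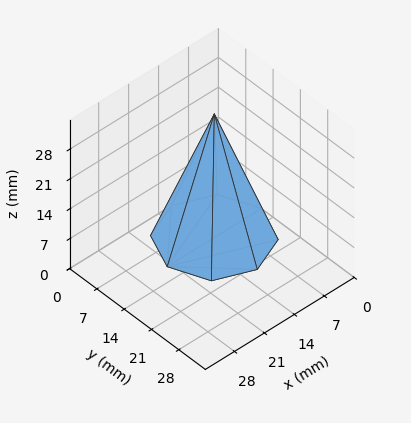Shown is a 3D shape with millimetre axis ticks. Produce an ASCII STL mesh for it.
Reading the render: the shape is a regular 8-sided pyramid, base circumscribed radius ≈ 11 mm, apex at z ≈ 29 mm (dimensions read to the nearest mm from the axis ticks). For the STL, each face is triangulated and given an outward normal.

solid part
  facet normal 0.0000 0.0000 -1.0000
    outer loop
      vertex 11.0 22.0 0.0
      vertex 18.8 18.8 0.0
      vertex 22.0 11.0 0.0
    endloop
  endfacet
  facet normal 0.0000 0.0000 -1.0000
    outer loop
      vertex 3.2 18.8 0.0
      vertex 11.0 22.0 0.0
      vertex 22.0 11.0 0.0
    endloop
  endfacet
  facet normal 0.0000 0.0000 -1.0000
    outer loop
      vertex 0.0 11.0 0.0
      vertex 3.2 18.8 0.0
      vertex 22.0 11.0 0.0
    endloop
  endfacet
  facet normal 0.0000 0.0000 -1.0000
    outer loop
      vertex 3.2 3.2 0.0
      vertex 0.0 11.0 0.0
      vertex 22.0 11.0 0.0
    endloop
  endfacet
  facet normal 0.0000 0.0000 -1.0000
    outer loop
      vertex 11.0 0.0 0.0
      vertex 3.2 3.2 0.0
      vertex 22.0 11.0 0.0
    endloop
  endfacet
  facet normal 0.0000 0.0000 -1.0000
    outer loop
      vertex 18.8 3.2 0.0
      vertex 11.0 0.0 0.0
      vertex 22.0 11.0 0.0
    endloop
  endfacet
  facet normal 0.8730 0.3581 0.3311
    outer loop
      vertex 22.0 11.0 0.0
      vertex 18.8 18.8 0.0
      vertex 11.0 11.0 29.0
    endloop
  endfacet
  facet normal 0.3581 0.8730 0.3311
    outer loop
      vertex 18.8 18.8 0.0
      vertex 11.0 22.0 0.0
      vertex 11.0 11.0 29.0
    endloop
  endfacet
  facet normal -0.3581 0.8730 0.3311
    outer loop
      vertex 11.0 22.0 0.0
      vertex 3.2 18.8 0.0
      vertex 11.0 11.0 29.0
    endloop
  endfacet
  facet normal -0.8730 0.3581 0.3311
    outer loop
      vertex 3.2 18.8 0.0
      vertex 0.0 11.0 0.0
      vertex 11.0 11.0 29.0
    endloop
  endfacet
  facet normal -0.8730 -0.3581 0.3311
    outer loop
      vertex 0.0 11.0 0.0
      vertex 3.2 3.2 0.0
      vertex 11.0 11.0 29.0
    endloop
  endfacet
  facet normal -0.3581 -0.8730 0.3311
    outer loop
      vertex 3.2 3.2 0.0
      vertex 11.0 0.0 0.0
      vertex 11.0 11.0 29.0
    endloop
  endfacet
  facet normal 0.3581 -0.8730 0.3311
    outer loop
      vertex 11.0 0.0 0.0
      vertex 18.8 3.2 0.0
      vertex 11.0 11.0 29.0
    endloop
  endfacet
  facet normal 0.8730 -0.3581 0.3311
    outer loop
      vertex 18.8 3.2 0.0
      vertex 22.0 11.0 0.0
      vertex 11.0 11.0 29.0
    endloop
  endfacet
endsolid part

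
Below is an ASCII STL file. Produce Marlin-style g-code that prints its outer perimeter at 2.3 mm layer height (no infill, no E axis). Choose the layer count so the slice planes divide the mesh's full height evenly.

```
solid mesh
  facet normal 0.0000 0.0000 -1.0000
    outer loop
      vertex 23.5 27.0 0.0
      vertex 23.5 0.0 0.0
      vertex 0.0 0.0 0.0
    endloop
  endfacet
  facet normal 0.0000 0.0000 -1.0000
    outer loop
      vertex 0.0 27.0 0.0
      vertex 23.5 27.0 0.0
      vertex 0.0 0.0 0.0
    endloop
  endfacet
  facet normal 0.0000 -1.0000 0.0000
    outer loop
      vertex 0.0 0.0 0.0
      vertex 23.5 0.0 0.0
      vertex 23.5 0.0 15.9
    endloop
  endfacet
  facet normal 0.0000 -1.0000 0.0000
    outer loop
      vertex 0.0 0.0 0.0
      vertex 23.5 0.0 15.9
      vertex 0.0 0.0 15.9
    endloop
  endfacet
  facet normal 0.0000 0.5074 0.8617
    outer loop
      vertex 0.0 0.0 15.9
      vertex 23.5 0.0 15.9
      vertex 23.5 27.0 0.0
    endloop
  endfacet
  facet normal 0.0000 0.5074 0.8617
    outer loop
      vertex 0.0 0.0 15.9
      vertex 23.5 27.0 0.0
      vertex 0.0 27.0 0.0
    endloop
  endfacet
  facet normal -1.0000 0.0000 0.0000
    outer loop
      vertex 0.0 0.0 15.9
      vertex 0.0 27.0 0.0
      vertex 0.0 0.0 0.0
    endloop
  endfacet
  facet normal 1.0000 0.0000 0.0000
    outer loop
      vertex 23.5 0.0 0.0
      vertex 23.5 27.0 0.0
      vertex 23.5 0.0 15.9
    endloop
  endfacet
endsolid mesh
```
; perimeter-only toolpath
G21 ; units = mm
G90 ; absolute positioning
G28 ; home
; layer 1
G0 Z2.3
G0 X0.0 Y0.0
G1 X23.5 Y0.0
G1 X23.5 Y23.1
G1 X0.0 Y23.1
G1 X0.0 Y0.0
; layer 2
G0 Z4.5
G0 X0.0 Y0.0
G1 X23.5 Y0.0
G1 X23.5 Y19.3
G1 X0.0 Y19.3
G1 X0.0 Y0.0
; layer 3
G0 Z6.8
G0 X0.0 Y0.0
G1 X23.5 Y0.0
G1 X23.5 Y15.4
G1 X0.0 Y15.4
G1 X0.0 Y0.0
; layer 4
G0 Z9.1
G0 X0.0 Y0.0
G1 X23.5 Y0.0
G1 X23.5 Y11.6
G1 X0.0 Y11.6
G1 X0.0 Y0.0
; layer 5
G0 Z11.4
G0 X0.0 Y0.0
G1 X23.5 Y0.0
G1 X23.5 Y7.7
G1 X0.0 Y7.7
G1 X0.0 Y0.0
; layer 6
G0 Z13.6
G0 X0.0 Y0.0
G1 X23.5 Y0.0
G1 X23.5 Y3.9
G1 X0.0 Y3.9
G1 X0.0 Y0.0
M2 ; end

The solid is a wedge (ramp): 23.5 × 27 mm base, rising to 15.9 mm along the y=0 edge and sloping linearly to z=0 at y=27. Slicing at Δz = 2.3 mm — 7 equal slices spanning the solid's height, so layer i sits at z = i·h/7 — gives 6 non-empty perimeters. Each is a 4-segment closed polygon; G0 lifts to the layer z and rapids to the start vertex, then G1 traces the edges. The cross-section shrinks linearly with z (the slice at the apex is degenerate and omitted).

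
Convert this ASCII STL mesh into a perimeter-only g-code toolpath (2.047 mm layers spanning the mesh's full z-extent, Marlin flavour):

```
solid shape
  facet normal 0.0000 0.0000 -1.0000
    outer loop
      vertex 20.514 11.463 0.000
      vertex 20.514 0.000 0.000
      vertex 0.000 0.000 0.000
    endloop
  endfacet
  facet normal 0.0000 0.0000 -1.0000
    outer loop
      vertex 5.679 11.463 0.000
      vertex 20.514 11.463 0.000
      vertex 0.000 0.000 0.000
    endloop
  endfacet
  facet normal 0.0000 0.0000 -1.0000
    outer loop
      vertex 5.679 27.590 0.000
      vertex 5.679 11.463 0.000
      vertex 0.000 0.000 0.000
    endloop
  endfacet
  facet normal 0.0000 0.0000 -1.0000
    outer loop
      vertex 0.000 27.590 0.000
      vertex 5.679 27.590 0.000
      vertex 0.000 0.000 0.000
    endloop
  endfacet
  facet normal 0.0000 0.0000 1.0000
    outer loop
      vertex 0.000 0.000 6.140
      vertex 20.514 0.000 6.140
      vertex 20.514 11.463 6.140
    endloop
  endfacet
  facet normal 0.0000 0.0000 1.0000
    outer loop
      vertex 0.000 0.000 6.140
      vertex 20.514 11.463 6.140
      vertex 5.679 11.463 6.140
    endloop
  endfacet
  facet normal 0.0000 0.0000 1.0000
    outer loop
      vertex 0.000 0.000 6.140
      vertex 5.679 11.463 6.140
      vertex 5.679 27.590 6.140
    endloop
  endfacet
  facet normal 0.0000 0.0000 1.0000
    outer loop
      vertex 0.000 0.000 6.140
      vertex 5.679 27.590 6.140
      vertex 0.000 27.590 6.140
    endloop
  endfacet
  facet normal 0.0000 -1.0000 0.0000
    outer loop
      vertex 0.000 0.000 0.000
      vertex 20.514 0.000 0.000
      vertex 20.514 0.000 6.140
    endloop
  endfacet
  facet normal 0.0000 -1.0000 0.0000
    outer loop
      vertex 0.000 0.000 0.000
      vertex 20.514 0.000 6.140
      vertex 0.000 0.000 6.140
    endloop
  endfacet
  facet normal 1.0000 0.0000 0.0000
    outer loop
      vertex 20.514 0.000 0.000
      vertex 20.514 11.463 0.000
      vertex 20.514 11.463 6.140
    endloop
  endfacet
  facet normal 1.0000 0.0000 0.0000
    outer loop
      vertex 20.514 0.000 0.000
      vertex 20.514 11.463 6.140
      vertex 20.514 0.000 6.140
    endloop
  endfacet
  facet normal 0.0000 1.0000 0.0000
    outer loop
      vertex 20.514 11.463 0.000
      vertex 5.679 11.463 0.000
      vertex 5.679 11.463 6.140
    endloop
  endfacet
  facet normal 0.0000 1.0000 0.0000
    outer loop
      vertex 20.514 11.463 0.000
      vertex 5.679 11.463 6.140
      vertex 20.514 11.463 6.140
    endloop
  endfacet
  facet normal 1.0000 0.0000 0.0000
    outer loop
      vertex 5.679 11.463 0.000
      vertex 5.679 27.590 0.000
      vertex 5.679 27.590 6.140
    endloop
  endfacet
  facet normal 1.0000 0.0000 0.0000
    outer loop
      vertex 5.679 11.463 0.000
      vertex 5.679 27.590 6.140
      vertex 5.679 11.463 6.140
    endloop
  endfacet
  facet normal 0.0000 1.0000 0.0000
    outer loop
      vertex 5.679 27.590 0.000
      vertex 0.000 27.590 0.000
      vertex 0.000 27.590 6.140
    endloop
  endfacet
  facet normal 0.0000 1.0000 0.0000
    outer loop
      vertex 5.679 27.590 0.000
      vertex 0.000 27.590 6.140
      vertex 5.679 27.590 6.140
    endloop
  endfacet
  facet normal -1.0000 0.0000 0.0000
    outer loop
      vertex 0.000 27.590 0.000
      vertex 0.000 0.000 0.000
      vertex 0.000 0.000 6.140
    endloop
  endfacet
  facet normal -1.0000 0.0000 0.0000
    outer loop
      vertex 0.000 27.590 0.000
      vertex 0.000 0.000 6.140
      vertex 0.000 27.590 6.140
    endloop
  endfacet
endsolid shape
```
; perimeter-only toolpath
G21 ; units = mm
G90 ; absolute positioning
G28 ; home
; layer 1
G0 Z2.047
G0 X0.000 Y0.000
G1 X20.514 Y0.000
G1 X20.514 Y11.463
G1 X5.679 Y11.463
G1 X5.679 Y27.590
G1 X0.000 Y27.590
G1 X0.000 Y0.000
; layer 2
G0 Z4.093
G0 X0.000 Y0.000
G1 X20.514 Y0.000
G1 X20.514 Y11.463
G1 X5.679 Y11.463
G1 X5.679 Y27.590
G1 X0.000 Y27.590
G1 X0.000 Y0.000
; layer 3
G0 Z6.140
G0 X0.000 Y0.000
G1 X20.514 Y0.000
G1 X20.514 Y11.463
G1 X5.679 Y11.463
G1 X5.679 Y27.590
G1 X0.000 Y27.590
G1 X0.000 Y0.000
M2 ; end

The solid is an L-shaped prism: outer 20.5 × 27.6 mm, arm thicknesses ≈ 11.5 mm (horizontal) and 5.68 mm (vertical), extruded 6.14 mm in z. Slicing at Δz = 2.047 mm — 3 equal slices spanning the solid's height, so layer i sits at z = i·h/3 — gives 3 non-empty perimeters. Each is a 6-segment closed polygon; G0 lifts to the layer z and rapids to the start vertex, then G1 traces the edges.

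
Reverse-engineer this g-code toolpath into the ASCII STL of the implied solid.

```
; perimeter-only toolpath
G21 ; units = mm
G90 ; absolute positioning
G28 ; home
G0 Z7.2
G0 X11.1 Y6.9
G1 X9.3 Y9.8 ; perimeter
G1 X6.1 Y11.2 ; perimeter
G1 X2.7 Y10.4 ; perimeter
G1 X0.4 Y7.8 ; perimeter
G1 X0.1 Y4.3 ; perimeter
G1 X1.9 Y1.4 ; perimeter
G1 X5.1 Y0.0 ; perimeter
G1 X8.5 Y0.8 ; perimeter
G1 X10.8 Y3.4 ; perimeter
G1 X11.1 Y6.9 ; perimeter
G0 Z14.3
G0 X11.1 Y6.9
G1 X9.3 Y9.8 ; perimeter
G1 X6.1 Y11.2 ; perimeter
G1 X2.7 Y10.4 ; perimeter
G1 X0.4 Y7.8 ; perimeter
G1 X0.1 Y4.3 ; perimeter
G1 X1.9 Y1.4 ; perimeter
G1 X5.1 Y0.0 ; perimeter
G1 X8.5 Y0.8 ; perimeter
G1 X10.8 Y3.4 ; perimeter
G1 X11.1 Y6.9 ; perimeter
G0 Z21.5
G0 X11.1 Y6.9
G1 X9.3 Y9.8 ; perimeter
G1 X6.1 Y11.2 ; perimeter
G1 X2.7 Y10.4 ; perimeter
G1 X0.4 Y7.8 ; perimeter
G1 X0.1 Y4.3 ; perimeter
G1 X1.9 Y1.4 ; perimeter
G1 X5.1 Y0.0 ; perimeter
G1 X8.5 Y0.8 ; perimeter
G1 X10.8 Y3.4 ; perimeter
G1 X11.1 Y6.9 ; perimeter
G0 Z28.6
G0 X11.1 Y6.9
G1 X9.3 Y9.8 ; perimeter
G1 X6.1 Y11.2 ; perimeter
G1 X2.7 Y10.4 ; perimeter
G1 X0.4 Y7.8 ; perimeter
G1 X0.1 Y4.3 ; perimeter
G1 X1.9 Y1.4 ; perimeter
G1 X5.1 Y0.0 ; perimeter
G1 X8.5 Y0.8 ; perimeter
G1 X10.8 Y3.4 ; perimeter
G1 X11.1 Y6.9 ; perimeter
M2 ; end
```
solid part
  facet normal 0.0000 0.0000 -1.0000
    outer loop
      vertex 6.1 11.2 0.0
      vertex 9.3 9.8 0.0
      vertex 11.1 6.9 0.0
    endloop
  endfacet
  facet normal 0.0000 0.0000 -1.0000
    outer loop
      vertex 2.7 10.4 0.0
      vertex 6.1 11.2 0.0
      vertex 11.1 6.9 0.0
    endloop
  endfacet
  facet normal 0.0000 0.0000 -1.0000
    outer loop
      vertex 0.4 7.8 0.0
      vertex 2.7 10.4 0.0
      vertex 11.1 6.9 0.0
    endloop
  endfacet
  facet normal 0.0000 0.0000 -1.0000
    outer loop
      vertex 0.1 4.3 0.0
      vertex 0.4 7.8 0.0
      vertex 11.1 6.9 0.0
    endloop
  endfacet
  facet normal 0.0000 0.0000 -1.0000
    outer loop
      vertex 1.9 1.4 0.0
      vertex 0.1 4.3 0.0
      vertex 11.1 6.9 0.0
    endloop
  endfacet
  facet normal 0.0000 0.0000 -1.0000
    outer loop
      vertex 5.1 0.0 0.0
      vertex 1.9 1.4 0.0
      vertex 11.1 6.9 0.0
    endloop
  endfacet
  facet normal 0.0000 0.0000 -1.0000
    outer loop
      vertex 8.5 0.8 0.0
      vertex 5.1 0.0 0.0
      vertex 11.1 6.9 0.0
    endloop
  endfacet
  facet normal 0.0000 0.0000 -1.0000
    outer loop
      vertex 10.8 3.4 0.0
      vertex 8.5 0.8 0.0
      vertex 11.1 6.9 0.0
    endloop
  endfacet
  facet normal 0.0000 0.0000 1.0000
    outer loop
      vertex 11.1 6.9 28.6
      vertex 9.3 9.8 28.6
      vertex 6.1 11.2 28.6
    endloop
  endfacet
  facet normal 0.0000 0.0000 1.0000
    outer loop
      vertex 11.1 6.9 28.6
      vertex 6.1 11.2 28.6
      vertex 2.7 10.4 28.6
    endloop
  endfacet
  facet normal 0.0000 0.0000 1.0000
    outer loop
      vertex 11.1 6.9 28.6
      vertex 2.7 10.4 28.6
      vertex 0.4 7.8 28.6
    endloop
  endfacet
  facet normal 0.0000 0.0000 1.0000
    outer loop
      vertex 11.1 6.9 28.6
      vertex 0.4 7.8 28.6
      vertex 0.1 4.3 28.6
    endloop
  endfacet
  facet normal 0.0000 0.0000 1.0000
    outer loop
      vertex 11.1 6.9 28.6
      vertex 0.1 4.3 28.6
      vertex 1.9 1.4 28.6
    endloop
  endfacet
  facet normal 0.0000 0.0000 1.0000
    outer loop
      vertex 11.1 6.9 28.6
      vertex 1.9 1.4 28.6
      vertex 5.1 0.0 28.6
    endloop
  endfacet
  facet normal 0.0000 0.0000 1.0000
    outer loop
      vertex 11.1 6.9 28.6
      vertex 5.1 0.0 28.6
      vertex 8.5 0.8 28.6
    endloop
  endfacet
  facet normal 0.0000 0.0000 1.0000
    outer loop
      vertex 11.1 6.9 28.6
      vertex 8.5 0.8 28.6
      vertex 10.8 3.4 28.6
    endloop
  endfacet
  facet normal 0.8496 0.5274 0.0000
    outer loop
      vertex 11.1 6.9 0.0
      vertex 9.3 9.8 0.0
      vertex 9.3 9.8 28.6
    endloop
  endfacet
  facet normal 0.8496 0.5274 0.0000
    outer loop
      vertex 11.1 6.9 0.0
      vertex 9.3 9.8 28.6
      vertex 11.1 6.9 28.6
    endloop
  endfacet
  facet normal 0.4008 0.9162 0.0000
    outer loop
      vertex 9.3 9.8 0.0
      vertex 6.1 11.2 0.0
      vertex 6.1 11.2 28.6
    endloop
  endfacet
  facet normal 0.4008 0.9162 0.0000
    outer loop
      vertex 9.3 9.8 0.0
      vertex 6.1 11.2 28.6
      vertex 9.3 9.8 28.6
    endloop
  endfacet
  facet normal -0.2290 0.9734 0.0000
    outer loop
      vertex 6.1 11.2 0.0
      vertex 2.7 10.4 0.0
      vertex 2.7 10.4 28.6
    endloop
  endfacet
  facet normal -0.2290 0.9734 0.0000
    outer loop
      vertex 6.1 11.2 0.0
      vertex 2.7 10.4 28.6
      vertex 6.1 11.2 28.6
    endloop
  endfacet
  facet normal -0.7490 0.6626 0.0000
    outer loop
      vertex 2.7 10.4 0.0
      vertex 0.4 7.8 0.0
      vertex 0.4 7.8 28.6
    endloop
  endfacet
  facet normal -0.7490 0.6626 0.0000
    outer loop
      vertex 2.7 10.4 0.0
      vertex 0.4 7.8 28.6
      vertex 2.7 10.4 28.6
    endloop
  endfacet
  facet normal -0.9963 0.0854 0.0000
    outer loop
      vertex 0.4 7.8 0.0
      vertex 0.1 4.3 0.0
      vertex 0.1 4.3 28.6
    endloop
  endfacet
  facet normal -0.9963 0.0854 0.0000
    outer loop
      vertex 0.4 7.8 0.0
      vertex 0.1 4.3 28.6
      vertex 0.4 7.8 28.6
    endloop
  endfacet
  facet normal -0.8496 -0.5274 0.0000
    outer loop
      vertex 0.1 4.3 0.0
      vertex 1.9 1.4 0.0
      vertex 1.9 1.4 28.6
    endloop
  endfacet
  facet normal -0.8496 -0.5274 0.0000
    outer loop
      vertex 0.1 4.3 0.0
      vertex 1.9 1.4 28.6
      vertex 0.1 4.3 28.6
    endloop
  endfacet
  facet normal -0.4008 -0.9162 0.0000
    outer loop
      vertex 1.9 1.4 0.0
      vertex 5.1 0.0 0.0
      vertex 5.1 0.0 28.6
    endloop
  endfacet
  facet normal -0.4008 -0.9162 0.0000
    outer loop
      vertex 1.9 1.4 0.0
      vertex 5.1 0.0 28.6
      vertex 1.9 1.4 28.6
    endloop
  endfacet
  facet normal 0.2290 -0.9734 0.0000
    outer loop
      vertex 5.1 0.0 0.0
      vertex 8.5 0.8 0.0
      vertex 8.5 0.8 28.6
    endloop
  endfacet
  facet normal 0.2290 -0.9734 0.0000
    outer loop
      vertex 5.1 0.0 0.0
      vertex 8.5 0.8 28.6
      vertex 5.1 0.0 28.6
    endloop
  endfacet
  facet normal 0.7490 -0.6626 0.0000
    outer loop
      vertex 8.5 0.8 0.0
      vertex 10.8 3.4 0.0
      vertex 10.8 3.4 28.6
    endloop
  endfacet
  facet normal 0.7490 -0.6626 0.0000
    outer loop
      vertex 8.5 0.8 0.0
      vertex 10.8 3.4 28.6
      vertex 8.5 0.8 28.6
    endloop
  endfacet
  facet normal 0.9963 -0.0854 0.0000
    outer loop
      vertex 10.8 3.4 0.0
      vertex 11.1 6.9 0.0
      vertex 11.1 6.9 28.6
    endloop
  endfacet
  facet normal 0.9963 -0.0854 0.0000
    outer loop
      vertex 10.8 3.4 0.0
      vertex 11.1 6.9 28.6
      vertex 10.8 3.4 28.6
    endloop
  endfacet
endsolid part

The G0 Z moves step by Δz≈7.2 mm. Every layer's G1 loop is the same polygon, so the solid is a straight extrusion of it from z=0 to z≈28.6. Closing with flat bottom and top caps and triangulating gives 36 facets — a regular 10-sided prism (a cylinder approximated with 10 flat sides), circumscribed radius ≈ 5.6 mm, height ≈ 28.6 mm.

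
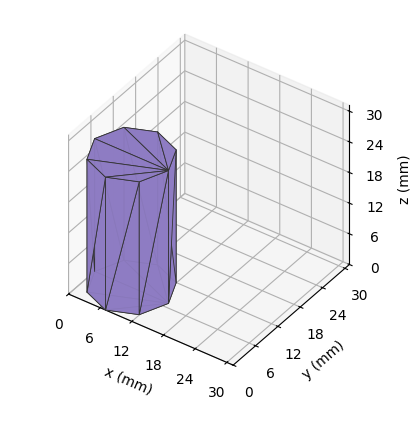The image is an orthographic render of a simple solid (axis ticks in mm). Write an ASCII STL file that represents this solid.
Reading the render: the shape is a regular 8-sided prism (a cylinder approximated with 8 flat sides), circumscribed radius ≈ 7 mm, height ≈ 26 mm (dimensions read to the nearest mm from the axis ticks). For the STL, each face is triangulated and given an outward normal.

solid part
  facet normal 0.0000 0.0000 -1.0000
    outer loop
      vertex 7.00 14.00 0.00
      vertex 11.95 11.95 0.00
      vertex 14.00 7.00 0.00
    endloop
  endfacet
  facet normal 0.0000 0.0000 -1.0000
    outer loop
      vertex 2.05 11.95 0.00
      vertex 7.00 14.00 0.00
      vertex 14.00 7.00 0.00
    endloop
  endfacet
  facet normal 0.0000 0.0000 -1.0000
    outer loop
      vertex 0.00 7.00 0.00
      vertex 2.05 11.95 0.00
      vertex 14.00 7.00 0.00
    endloop
  endfacet
  facet normal 0.0000 0.0000 -1.0000
    outer loop
      vertex 2.05 2.05 0.00
      vertex 0.00 7.00 0.00
      vertex 14.00 7.00 0.00
    endloop
  endfacet
  facet normal 0.0000 0.0000 -1.0000
    outer loop
      vertex 7.00 0.00 0.00
      vertex 2.05 2.05 0.00
      vertex 14.00 7.00 0.00
    endloop
  endfacet
  facet normal 0.0000 0.0000 -1.0000
    outer loop
      vertex 11.95 2.05 0.00
      vertex 7.00 0.00 0.00
      vertex 14.00 7.00 0.00
    endloop
  endfacet
  facet normal 0.0000 0.0000 1.0000
    outer loop
      vertex 14.00 7.00 26.00
      vertex 11.95 11.95 26.00
      vertex 7.00 14.00 26.00
    endloop
  endfacet
  facet normal 0.0000 0.0000 1.0000
    outer loop
      vertex 14.00 7.00 26.00
      vertex 7.00 14.00 26.00
      vertex 2.05 11.95 26.00
    endloop
  endfacet
  facet normal 0.0000 0.0000 1.0000
    outer loop
      vertex 14.00 7.00 26.00
      vertex 2.05 11.95 26.00
      vertex 0.00 7.00 26.00
    endloop
  endfacet
  facet normal 0.0000 0.0000 1.0000
    outer loop
      vertex 14.00 7.00 26.00
      vertex 0.00 7.00 26.00
      vertex 2.05 2.05 26.00
    endloop
  endfacet
  facet normal 0.0000 0.0000 1.0000
    outer loop
      vertex 14.00 7.00 26.00
      vertex 2.05 2.05 26.00
      vertex 7.00 0.00 26.00
    endloop
  endfacet
  facet normal 0.0000 0.0000 1.0000
    outer loop
      vertex 14.00 7.00 26.00
      vertex 7.00 0.00 26.00
      vertex 11.95 2.05 26.00
    endloop
  endfacet
  facet normal 0.9239 0.3826 0.0000
    outer loop
      vertex 14.00 7.00 0.00
      vertex 11.95 11.95 0.00
      vertex 11.95 11.95 26.00
    endloop
  endfacet
  facet normal 0.9239 0.3826 0.0000
    outer loop
      vertex 14.00 7.00 0.00
      vertex 11.95 11.95 26.00
      vertex 14.00 7.00 26.00
    endloop
  endfacet
  facet normal 0.3826 0.9239 0.0000
    outer loop
      vertex 11.95 11.95 0.00
      vertex 7.00 14.00 0.00
      vertex 7.00 14.00 26.00
    endloop
  endfacet
  facet normal 0.3826 0.9239 0.0000
    outer loop
      vertex 11.95 11.95 0.00
      vertex 7.00 14.00 26.00
      vertex 11.95 11.95 26.00
    endloop
  endfacet
  facet normal -0.3826 0.9239 0.0000
    outer loop
      vertex 7.00 14.00 0.00
      vertex 2.05 11.95 0.00
      vertex 2.05 11.95 26.00
    endloop
  endfacet
  facet normal -0.3826 0.9239 0.0000
    outer loop
      vertex 7.00 14.00 0.00
      vertex 2.05 11.95 26.00
      vertex 7.00 14.00 26.00
    endloop
  endfacet
  facet normal -0.9239 0.3826 0.0000
    outer loop
      vertex 2.05 11.95 0.00
      vertex 0.00 7.00 0.00
      vertex 0.00 7.00 26.00
    endloop
  endfacet
  facet normal -0.9239 0.3826 0.0000
    outer loop
      vertex 2.05 11.95 0.00
      vertex 0.00 7.00 26.00
      vertex 2.05 11.95 26.00
    endloop
  endfacet
  facet normal -0.9239 -0.3826 0.0000
    outer loop
      vertex 0.00 7.00 0.00
      vertex 2.05 2.05 0.00
      vertex 2.05 2.05 26.00
    endloop
  endfacet
  facet normal -0.9239 -0.3826 0.0000
    outer loop
      vertex 0.00 7.00 0.00
      vertex 2.05 2.05 26.00
      vertex 0.00 7.00 26.00
    endloop
  endfacet
  facet normal -0.3826 -0.9239 0.0000
    outer loop
      vertex 2.05 2.05 0.00
      vertex 7.00 0.00 0.00
      vertex 7.00 0.00 26.00
    endloop
  endfacet
  facet normal -0.3826 -0.9239 0.0000
    outer loop
      vertex 2.05 2.05 0.00
      vertex 7.00 0.00 26.00
      vertex 2.05 2.05 26.00
    endloop
  endfacet
  facet normal 0.3826 -0.9239 0.0000
    outer loop
      vertex 7.00 0.00 0.00
      vertex 11.95 2.05 0.00
      vertex 11.95 2.05 26.00
    endloop
  endfacet
  facet normal 0.3826 -0.9239 0.0000
    outer loop
      vertex 7.00 0.00 0.00
      vertex 11.95 2.05 26.00
      vertex 7.00 0.00 26.00
    endloop
  endfacet
  facet normal 0.9239 -0.3826 0.0000
    outer loop
      vertex 11.95 2.05 0.00
      vertex 14.00 7.00 0.00
      vertex 14.00 7.00 26.00
    endloop
  endfacet
  facet normal 0.9239 -0.3826 0.0000
    outer loop
      vertex 11.95 2.05 0.00
      vertex 14.00 7.00 26.00
      vertex 11.95 2.05 26.00
    endloop
  endfacet
endsolid part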